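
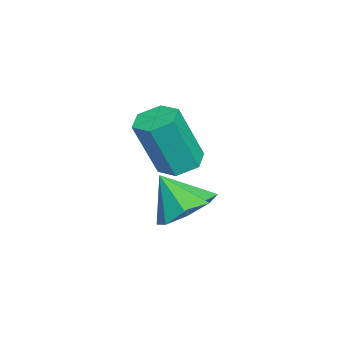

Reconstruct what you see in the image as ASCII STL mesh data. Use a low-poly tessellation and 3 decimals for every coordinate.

solid 
facet normal -0.198 0.319 -0.927
outer loop
vertex -2.192 2.514 2.825
vertex -2.548 2.051 2.742
vertex -2.764 2.554 2.961
endloop
endfacet
facet normal 0.136 0.945 0.296
outer loop
vertex -2.192 2.514 2.825
vertex -2.764 2.554 2.961
vertex -1.855 1.972 4.401
endloop
endfacet
facet normal 0.138 0.945 0.295
outer loop
vertex -1.855 1.972 4.401
vertex -2.764 2.554 2.961
vertex -2.428 2.013 4.537
endloop
endfacet
facet normal 0.197 -0.318 0.927
outer loop
vertex -1.855 1.972 4.401
vertex -2.428 2.013 4.537
vertex -2.212 1.509 4.318
endloop
endfacet
facet normal -0.197 0.319 -0.927
outer loop
vertex -2.764 2.554 2.961
vertex -2.548 2.051 2.742
vertex -3.121 2.092 2.878
endloop
endfacet
facet normal -0.771 0.533 0.348
outer loop
vertex -2.764 2.554 2.961
vertex -3.121 2.092 2.878
vertex -2.428 2.013 4.537
endloop
endfacet
facet normal -0.772 0.531 0.348
outer loop
vertex -2.428 2.013 4.537
vertex -3.121 2.092 2.878
vertex -2.784 1.55 4.454
endloop
endfacet
facet normal 0.198 -0.318 0.927
outer loop
vertex -2.428 2.013 4.537
vertex -2.784 1.55 4.454
vertex -2.212 1.509 4.318
endloop
endfacet
facet normal -0.197 0.318 -0.927
outer loop
vertex -3.121 2.092 2.878
vertex -2.548 2.051 2.742
vertex -2.905 1.588 2.659
endloop
endfacet
facet normal -0.909 -0.413 0.053
outer loop
vertex -3.121 2.092 2.878
vertex -2.905 1.588 2.659
vertex -2.784 1.55 4.454
endloop
endfacet
facet normal -0.909 -0.413 0.053
outer loop
vertex -2.784 1.55 4.454
vertex -2.905 1.588 2.659
vertex -2.568 1.046 4.235
endloop
endfacet
facet normal 0.198 -0.318 0.927
outer loop
vertex -2.784 1.55 4.454
vertex -2.568 1.046 4.235
vertex -2.212 1.509 4.318
endloop
endfacet
facet normal -0.197 0.318 -0.927
outer loop
vertex -2.905 1.588 2.659
vertex -2.548 2.051 2.742
vertex -2.332 1.547 2.523
endloop
endfacet
facet normal -0.138 -0.945 -0.296
outer loop
vertex -2.905 1.588 2.659
vertex -2.332 1.547 2.523
vertex -2.568 1.046 4.235
endloop
endfacet
facet normal -0.136 -0.946 -0.296
outer loop
vertex -2.568 1.046 4.235
vertex -2.332 1.547 2.523
vertex -1.996 1.006 4.099
endloop
endfacet
facet normal 0.198 -0.319 0.927
outer loop
vertex -2.568 1.046 4.235
vertex -1.996 1.006 4.099
vertex -2.212 1.509 4.318
endloop
endfacet
facet normal -0.198 0.318 -0.927
outer loop
vertex -2.332 1.547 2.523
vertex -2.548 2.051 2.742
vertex -1.976 2.01 2.606
endloop
endfacet
facet normal 0.772 -0.532 -0.347
outer loop
vertex -2.332 1.547 2.523
vertex -1.976 2.01 2.606
vertex -1.996 1.006 4.099
endloop
endfacet
facet normal 0.771 -0.533 -0.348
outer loop
vertex -1.996 1.006 4.099
vertex -1.976 2.01 2.606
vertex -1.639 1.468 4.182
endloop
endfacet
facet normal 0.197 -0.319 0.927
outer loop
vertex -1.996 1.006 4.099
vertex -1.639 1.468 4.182
vertex -2.212 1.509 4.318
endloop
endfacet
facet normal -0.198 0.318 -0.927
outer loop
vertex -1.976 2.01 2.606
vertex -2.548 2.051 2.742
vertex -2.192 2.514 2.825
endloop
endfacet
facet normal 0.909 0.413 -0.053
outer loop
vertex -1.976 2.01 2.606
vertex -2.192 2.514 2.825
vertex -1.639 1.468 4.182
endloop
endfacet
facet normal 0.909 0.413 -0.053
outer loop
vertex -1.639 1.468 4.182
vertex -2.192 2.514 2.825
vertex -1.855 1.972 4.401
endloop
endfacet
facet normal 0.197 -0.318 0.927
outer loop
vertex -1.639 1.468 4.182
vertex -1.855 1.972 4.401
vertex -2.212 1.509 4.318
endloop
endfacet
facet normal 0.176 0.566 -0.806
outer loop
vertex -1.876 1.791 1.039
vertex -2.604 2.192 1.162
vertex -1.812 2.308 1.416
endloop
endfacet
facet normal 0.730 -0.459 0.506
outer loop
vertex -1.876 1.791 1.039
vertex -1.812 2.308 1.416
vertex -2.816 1.508 2.138
endloop
endfacet
facet normal 0.176 0.565 -0.806
outer loop
vertex -1.812 2.308 1.416
vertex -2.604 2.192 1.162
vertex -2.211 2.757 1.644
endloop
endfacet
facet normal 0.548 0.064 0.834
outer loop
vertex -1.812 2.308 1.416
vertex -2.211 2.757 1.644
vertex -2.816 1.508 2.138
endloop
endfacet
facet normal 0.175 0.566 -0.806
outer loop
vertex -2.211 2.757 1.644
vertex -2.604 2.192 1.162
vertex -2.841 2.875 1.59
endloop
endfacet
facet normal -0.010 0.372 0.928
outer loop
vertex -2.211 2.757 1.644
vertex -2.841 2.875 1.59
vertex -2.816 1.508 2.138
endloop
endfacet
facet normal 0.176 0.566 -0.806
outer loop
vertex -2.841 2.875 1.59
vertex -2.604 2.192 1.162
vertex -3.332 2.593 1.285
endloop
endfacet
facet normal -0.618 0.283 0.734
outer loop
vertex -2.841 2.875 1.59
vertex -3.332 2.593 1.285
vertex -2.816 1.508 2.138
endloop
endfacet
facet normal 0.175 0.565 -0.806
outer loop
vertex -3.332 2.593 1.285
vertex -2.604 2.192 1.162
vertex -3.396 2.076 0.909
endloop
endfacet
facet normal -0.919 -0.151 0.364
outer loop
vertex -3.332 2.593 1.285
vertex -3.396 2.076 0.909
vertex -2.816 1.508 2.138
endloop
endfacet
facet normal 0.175 0.565 -0.806
outer loop
vertex -3.396 2.076 0.909
vertex -2.604 2.192 1.162
vertex -2.997 1.627 0.681
endloop
endfacet
facet normal -0.738 -0.674 0.037
outer loop
vertex -3.396 2.076 0.909
vertex -2.997 1.627 0.681
vertex -2.816 1.508 2.138
endloop
endfacet
facet normal 0.175 0.565 -0.806
outer loop
vertex -2.997 1.627 0.681
vertex -2.604 2.192 1.162
vertex -2.367 1.509 0.735
endloop
endfacet
facet normal -0.179 -0.982 -0.058
outer loop
vertex -2.997 1.627 0.681
vertex -2.367 1.509 0.735
vertex -2.816 1.508 2.138
endloop
endfacet
facet normal 0.175 0.565 -0.806
outer loop
vertex -2.367 1.509 0.735
vertex -2.604 2.192 1.162
vertex -1.876 1.791 1.039
endloop
endfacet
facet normal 0.428 -0.893 0.136
outer loop
vertex -2.367 1.509 0.735
vertex -1.876 1.791 1.039
vertex -2.816 1.508 2.138
endloop
endfacet

endsolid


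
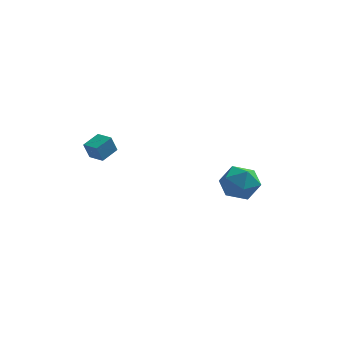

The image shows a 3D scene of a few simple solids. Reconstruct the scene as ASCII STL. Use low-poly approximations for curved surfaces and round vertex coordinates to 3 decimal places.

solid 
facet normal -0.775 0.621 -0.118
outer loop
vertex -3.296 -2.832 2.915
vertex -2.749 -2.096 3.201
vertex -3.054 -2.688 2.082
endloop
endfacet
facet normal -0.570 -0.766 -0.298
outer loop
vertex -2.411 -3.204 2.179
vertex -3.296 -2.832 2.915
vertex -3.054 -2.688 2.082
endloop
endfacet
facet normal -0.775 0.621 -0.118
outer loop
vertex -3.054 -2.688 2.082
vertex -2.749 -2.096 3.201
vertex -2.507 -1.952 2.367
endloop
endfacet
facet normal 0.274 0.163 -0.948
outer loop
vertex -2.507 -1.952 2.367
vertex -2.411 -3.204 2.179
vertex -3.054 -2.688 2.082
endloop
endfacet
facet normal -0.275 -0.164 0.947
outer loop
vertex -3.296 -2.832 2.915
vertex -2.106 -2.612 3.298
vertex -2.749 -2.096 3.201
endloop
endfacet
facet normal -0.570 -0.766 -0.298
outer loop
vertex -2.653 -3.348 3.013
vertex -3.296 -2.832 2.915
vertex -2.411 -3.204 2.179
endloop
endfacet
facet normal -0.275 -0.163 0.948
outer loop
vertex -2.653 -3.348 3.013
vertex -2.106 -2.612 3.298
vertex -3.296 -2.832 2.915
endloop
endfacet
facet normal 0.570 0.766 0.298
outer loop
vertex -2.749 -2.096 3.201
vertex -2.106 -2.612 3.298
vertex -2.507 -1.952 2.367
endloop
endfacet
facet normal 0.275 0.163 -0.947
outer loop
vertex -1.864 -2.468 2.465
vertex -2.411 -3.204 2.179
vertex -2.507 -1.952 2.367
endloop
endfacet
facet normal 0.569 0.766 0.298
outer loop
vertex -2.507 -1.952 2.367
vertex -2.106 -2.612 3.298
vertex -1.864 -2.468 2.465
endloop
endfacet
facet normal 0.775 -0.621 0.117
outer loop
vertex -1.864 -2.468 2.465
vertex -2.653 -3.348 3.013
vertex -2.411 -3.204 2.179
endloop
endfacet
facet normal 0.775 -0.621 0.118
outer loop
vertex -2.106 -2.612 3.298
vertex -2.653 -3.348 3.013
vertex -1.864 -2.468 2.465
endloop
endfacet
facet normal -0.922 -0.386 0.035
outer loop
vertex 2.254 2.593 -2.336
vertex 2.631 1.657 -2.729
vertex 2.602 1.822 -1.659
endloop
endfacet
facet normal -0.831 0.104 0.546
outer loop
vertex 2.254 2.593 -2.336
vertex 2.602 1.822 -1.659
vertex 2.853 2.859 -1.474
endloop
endfacet
facet normal -0.654 0.720 0.233
outer loop
vertex 2.254 2.593 -2.336
vertex 2.853 2.859 -1.474
vertex 3.037 3.335 -2.429
endloop
endfacet
facet normal -0.635 0.611 -0.472
outer loop
vertex 2.254 2.593 -2.336
vertex 3.037 3.335 -2.429
vertex 2.899 2.592 -3.205
endloop
endfacet
facet normal -0.801 -0.073 -0.594
outer loop
vertex 2.254 2.593 -2.336
vertex 2.899 2.592 -3.205
vertex 2.631 1.657 -2.729
endloop
endfacet
facet normal -0.282 -0.102 0.954
outer loop
vertex 2.853 2.859 -1.474
vertex 2.602 1.822 -1.659
vertex 3.601 2.088 -1.335
endloop
endfacet
facet normal -0.429 -0.894 0.126
outer loop
vertex 2.602 1.822 -1.659
vertex 2.631 1.657 -2.729
vertex 3.463 1.345 -2.111
endloop
endfacet
facet normal -0.233 -0.387 -0.892
outer loop
vertex 2.631 1.657 -2.729
vertex 2.899 2.592 -3.205
vertex 3.647 1.821 -3.066
endloop
endfacet
facet normal 0.034 0.719 -0.694
outer loop
vertex 2.899 2.592 -3.205
vertex 3.037 3.335 -2.429
vertex 3.898 2.858 -2.881
endloop
endfacet
facet normal 0.004 0.895 0.447
outer loop
vertex 3.037 3.335 -2.429
vertex 2.853 2.859 -1.474
vertex 3.869 3.023 -1.811
endloop
endfacet
facet normal 0.635 -0.611 0.472
outer loop
vertex 4.246 2.087 -2.204
vertex 3.601 2.088 -1.335
vertex 3.463 1.345 -2.111
endloop
endfacet
facet normal 0.654 -0.720 -0.233
outer loop
vertex 4.246 2.087 -2.204
vertex 3.463 1.345 -2.111
vertex 3.647 1.821 -3.066
endloop
endfacet
facet normal 0.831 -0.104 -0.546
outer loop
vertex 4.246 2.087 -2.204
vertex 3.647 1.821 -3.066
vertex 3.898 2.858 -2.881
endloop
endfacet
facet normal 0.922 0.386 -0.035
outer loop
vertex 4.246 2.087 -2.204
vertex 3.898 2.858 -2.881
vertex 3.869 3.023 -1.811
endloop
endfacet
facet normal 0.801 0.073 0.594
outer loop
vertex 4.246 2.087 -2.204
vertex 3.869 3.023 -1.811
vertex 3.601 2.088 -1.335
endloop
endfacet
facet normal -0.034 -0.719 0.694
outer loop
vertex 3.463 1.345 -2.111
vertex 3.601 2.088 -1.335
vertex 2.602 1.822 -1.659
endloop
endfacet
facet normal -0.004 -0.895 -0.447
outer loop
vertex 3.647 1.821 -3.066
vertex 3.463 1.345 -2.111
vertex 2.631 1.657 -2.729
endloop
endfacet
facet normal 0.282 0.102 -0.954
outer loop
vertex 3.898 2.858 -2.881
vertex 3.647 1.821 -3.066
vertex 2.899 2.592 -3.205
endloop
endfacet
facet normal 0.429 0.894 -0.126
outer loop
vertex 3.869 3.023 -1.811
vertex 3.898 2.858 -2.881
vertex 3.037 3.335 -2.429
endloop
endfacet
facet normal 0.233 0.387 0.892
outer loop
vertex 3.601 2.088 -1.335
vertex 3.869 3.023 -1.811
vertex 2.853 2.859 -1.474
endloop
endfacet

endsolid


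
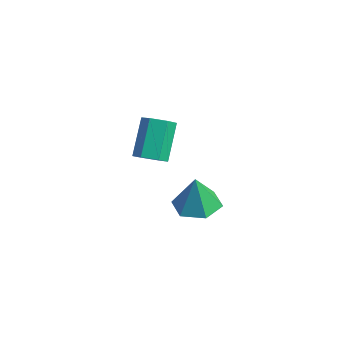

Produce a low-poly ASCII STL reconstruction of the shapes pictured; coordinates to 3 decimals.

solid 
facet normal 0.342 -0.604 -0.720
outer loop
vertex -1.571 -0.622 0.835
vertex -2.203 -1.102 0.938
vertex -2.24 -0.499 0.414
endloop
endfacet
facet normal 0.429 0.782 -0.453
outer loop
vertex -1.571 -0.622 0.835
vertex -2.24 -0.499 0.414
vertex -2.285 0.641 2.339
endloop
endfacet
facet normal 0.430 0.781 -0.453
outer loop
vertex -2.285 0.641 2.339
vertex -2.24 -0.499 0.414
vertex -2.954 0.765 1.918
endloop
endfacet
facet normal -0.341 0.605 0.720
outer loop
vertex -2.285 0.641 2.339
vertex -2.954 0.765 1.918
vertex -2.917 0.162 2.442
endloop
endfacet
facet normal 0.341 -0.605 -0.720
outer loop
vertex -2.24 -0.499 0.414
vertex -2.203 -1.102 0.938
vertex -2.872 -0.978 0.517
endloop
endfacet
facet normal -0.509 0.525 -0.682
outer loop
vertex -2.24 -0.499 0.414
vertex -2.872 -0.978 0.517
vertex -2.954 0.765 1.918
endloop
endfacet
facet normal -0.508 0.525 -0.683
outer loop
vertex -2.954 0.765 1.918
vertex -2.872 -0.978 0.517
vertex -3.586 0.286 2.02
endloop
endfacet
facet normal -0.342 0.604 0.720
outer loop
vertex -2.954 0.765 1.918
vertex -3.586 0.286 2.02
vertex -2.917 0.162 2.442
endloop
endfacet
facet normal 0.341 -0.605 -0.720
outer loop
vertex -2.872 -0.978 0.517
vertex -2.203 -1.102 0.938
vertex -2.835 -1.581 1.041
endloop
endfacet
facet normal -0.939 -0.257 -0.230
outer loop
vertex -2.872 -0.978 0.517
vertex -2.835 -1.581 1.041
vertex -3.586 0.286 2.02
endloop
endfacet
facet normal -0.939 -0.257 -0.230
outer loop
vertex -3.586 0.286 2.02
vertex -2.835 -1.581 1.041
vertex -3.549 -0.318 2.545
endloop
endfacet
facet normal -0.342 0.604 0.720
outer loop
vertex -3.586 0.286 2.02
vertex -3.549 -0.318 2.545
vertex -2.917 0.162 2.442
endloop
endfacet
facet normal 0.341 -0.605 -0.720
outer loop
vertex -2.835 -1.581 1.041
vertex -2.203 -1.102 0.938
vertex -2.166 -1.705 1.462
endloop
endfacet
facet normal -0.430 -0.782 0.452
outer loop
vertex -2.835 -1.581 1.041
vertex -2.166 -1.705 1.462
vertex -3.549 -0.318 2.545
endloop
endfacet
facet normal -0.429 -0.781 0.453
outer loop
vertex -3.549 -0.318 2.545
vertex -2.166 -1.705 1.462
vertex -2.88 -0.441 2.966
endloop
endfacet
facet normal -0.342 0.604 0.720
outer loop
vertex -3.549 -0.318 2.545
vertex -2.88 -0.441 2.966
vertex -2.917 0.162 2.442
endloop
endfacet
facet normal 0.342 -0.604 -0.720
outer loop
vertex -2.166 -1.705 1.462
vertex -2.203 -1.102 0.938
vertex -1.534 -1.226 1.36
endloop
endfacet
facet normal 0.508 -0.525 0.683
outer loop
vertex -2.166 -1.705 1.462
vertex -1.534 -1.226 1.36
vertex -2.88 -0.441 2.966
endloop
endfacet
facet normal 0.509 -0.524 0.683
outer loop
vertex -2.88 -0.441 2.966
vertex -1.534 -1.226 1.36
vertex -2.248 0.038 2.863
endloop
endfacet
facet normal -0.341 0.605 0.720
outer loop
vertex -2.88 -0.441 2.966
vertex -2.248 0.038 2.863
vertex -2.917 0.162 2.442
endloop
endfacet
facet normal 0.342 -0.604 -0.720
outer loop
vertex -1.534 -1.226 1.36
vertex -2.203 -1.102 0.938
vertex -1.571 -0.622 0.835
endloop
endfacet
facet normal 0.939 0.257 0.230
outer loop
vertex -1.534 -1.226 1.36
vertex -1.571 -0.622 0.835
vertex -2.248 0.038 2.863
endloop
endfacet
facet normal 0.939 0.257 0.230
outer loop
vertex -2.248 0.038 2.863
vertex -1.571 -0.622 0.835
vertex -2.285 0.641 2.339
endloop
endfacet
facet normal -0.341 0.605 0.720
outer loop
vertex -2.248 0.038 2.863
vertex -2.285 0.641 2.339
vertex -2.917 0.162 2.442
endloop
endfacet
facet normal 0.031 0.043 -0.999
outer loop
vertex 3.616 -3.561 2.236
vertex 2.636 -3.084 2.226
vertex 3.538 -2.475 2.28
endloop
endfacet
facet normal 0.853 0.040 0.521
outer loop
vertex 3.616 -3.561 2.236
vertex 3.538 -2.475 2.28
vertex 2.584 -3.156 3.894
endloop
endfacet
facet normal 0.031 0.043 -0.999
outer loop
vertex 3.538 -2.475 2.28
vertex 2.636 -3.084 2.226
vertex 2.558 -1.998 2.27
endloop
endfacet
facet normal 0.365 0.761 0.537
outer loop
vertex 3.538 -2.475 2.28
vertex 2.558 -1.998 2.27
vertex 2.584 -3.156 3.894
endloop
endfacet
facet normal 0.031 0.043 -0.999
outer loop
vertex 2.558 -1.998 2.27
vertex 2.636 -3.084 2.226
vertex 1.656 -2.607 2.216
endloop
endfacet
facet normal -0.503 0.700 0.507
outer loop
vertex 2.558 -1.998 2.27
vertex 1.656 -2.607 2.216
vertex 2.584 -3.156 3.894
endloop
endfacet
facet normal 0.031 0.043 -0.999
outer loop
vertex 1.656 -2.607 2.216
vertex 2.636 -3.084 2.226
vertex 1.734 -3.694 2.172
endloop
endfacet
facet normal -0.883 -0.082 0.462
outer loop
vertex 1.656 -2.607 2.216
vertex 1.734 -3.694 2.172
vertex 2.584 -3.156 3.894
endloop
endfacet
facet normal 0.031 0.043 -0.999
outer loop
vertex 1.734 -3.694 2.172
vertex 2.636 -3.084 2.226
vertex 2.714 -4.171 2.182
endloop
endfacet
facet normal -0.395 -0.803 0.446
outer loop
vertex 1.734 -3.694 2.172
vertex 2.714 -4.171 2.182
vertex 2.584 -3.156 3.894
endloop
endfacet
facet normal 0.031 0.043 -0.999
outer loop
vertex 2.714 -4.171 2.182
vertex 2.636 -3.084 2.226
vertex 3.616 -3.561 2.236
endloop
endfacet
facet normal 0.473 -0.742 0.476
outer loop
vertex 2.714 -4.171 2.182
vertex 3.616 -3.561 2.236
vertex 2.584 -3.156 3.894
endloop
endfacet

endsolid


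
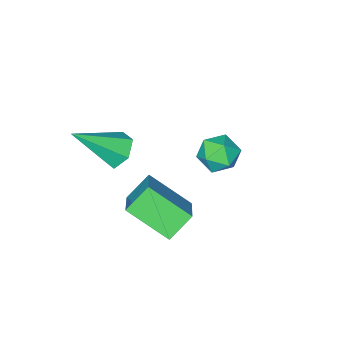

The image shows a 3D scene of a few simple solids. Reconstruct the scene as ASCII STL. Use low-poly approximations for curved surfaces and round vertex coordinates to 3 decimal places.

solid 
facet normal -0.421 0.731 -0.537
outer loop
vertex 1.825 -0.146 1.657
vertex 2.722 1.052 2.583
vertex 2.748 -0.21 0.846
endloop
endfacet
facet normal -0.509 -0.681 -0.526
outer loop
vertex 3.558 -1.612 1.877
vertex 1.825 -0.146 1.657
vertex 2.748 -0.21 0.846
endloop
endfacet
facet normal -0.422 0.730 -0.537
outer loop
vertex 2.748 -0.21 0.846
vertex 2.722 1.052 2.583
vertex 3.645 0.989 1.771
endloop
endfacet
facet normal 0.750 -0.052 -0.660
outer loop
vertex 3.645 0.989 1.771
vertex 3.558 -1.612 1.877
vertex 2.748 -0.21 0.846
endloop
endfacet
facet normal -0.750 0.052 0.660
outer loop
vertex 1.825 -0.146 1.657
vertex 3.532 -0.35 3.614
vertex 2.722 1.052 2.583
endloop
endfacet
facet normal -0.509 -0.681 -0.526
outer loop
vertex 2.635 -1.549 2.689
vertex 1.825 -0.146 1.657
vertex 3.558 -1.612 1.877
endloop
endfacet
facet normal -0.750 0.052 0.660
outer loop
vertex 2.635 -1.549 2.689
vertex 3.532 -0.35 3.614
vertex 1.825 -0.146 1.657
endloop
endfacet
facet normal 0.509 0.681 0.526
outer loop
vertex 2.722 1.052 2.583
vertex 3.532 -0.35 3.614
vertex 3.645 0.989 1.771
endloop
endfacet
facet normal 0.750 -0.052 -0.659
outer loop
vertex 4.455 -0.414 2.803
vertex 3.558 -1.612 1.877
vertex 3.645 0.989 1.771
endloop
endfacet
facet normal 0.509 0.681 0.526
outer loop
vertex 3.645 0.989 1.771
vertex 3.532 -0.35 3.614
vertex 4.455 -0.414 2.803
endloop
endfacet
facet normal 0.422 -0.731 0.537
outer loop
vertex 4.455 -0.414 2.803
vertex 2.635 -1.549 2.689
vertex 3.558 -1.612 1.877
endloop
endfacet
facet normal 0.422 -0.730 0.538
outer loop
vertex 3.532 -0.35 3.614
vertex 2.635 -1.549 2.689
vertex 4.455 -0.414 2.803
endloop
endfacet
facet normal -0.587 0.254 0.768
outer loop
vertex -1.33 -1.33 1.804
vertex -1.244 -2.143 2.139
vertex -0.672 -1.508 2.366
endloop
endfacet
facet normal -0.227 0.820 0.525
outer loop
vertex -1.33 -1.33 1.804
vertex -0.672 -1.508 2.366
vertex -0.521 -1.01 1.653
endloop
endfacet
facet normal -0.389 0.907 -0.163
outer loop
vertex -1.33 -1.33 1.804
vertex -0.521 -1.01 1.653
vertex -0.999 -1.335 0.985
endloop
endfacet
facet normal -0.852 0.393 -0.347
outer loop
vertex -1.33 -1.33 1.804
vertex -0.999 -1.335 0.985
vertex -1.445 -2.036 1.286
endloop
endfacet
facet normal -0.974 -0.009 0.228
outer loop
vertex -1.33 -1.33 1.804
vertex -1.445 -2.036 1.286
vertex -1.244 -2.143 2.139
endloop
endfacet
facet normal 0.471 0.673 0.570
outer loop
vertex -0.521 -1.01 1.653
vertex -0.672 -1.508 2.366
vertex 0.065 -1.624 1.894
endloop
endfacet
facet normal -0.114 -0.242 0.964
outer loop
vertex -0.672 -1.508 2.366
vertex -1.244 -2.143 2.139
vertex -0.381 -2.325 2.195
endloop
endfacet
facet normal -0.738 -0.669 0.090
outer loop
vertex -1.244 -2.143 2.139
vertex -1.445 -2.036 1.286
vertex -0.859 -2.65 1.527
endloop
endfacet
facet normal -0.541 -0.017 -0.841
outer loop
vertex -1.445 -2.036 1.286
vertex -0.999 -1.335 0.985
vertex -0.708 -2.152 0.814
endloop
endfacet
facet normal 0.207 0.813 -0.544
outer loop
vertex -0.999 -1.335 0.985
vertex -0.521 -1.01 1.653
vertex -0.136 -1.517 1.041
endloop
endfacet
facet normal 0.852 -0.393 0.347
outer loop
vertex -0.05 -2.33 1.376
vertex 0.065 -1.624 1.894
vertex -0.381 -2.325 2.195
endloop
endfacet
facet normal 0.389 -0.907 0.163
outer loop
vertex -0.05 -2.33 1.376
vertex -0.381 -2.325 2.195
vertex -0.859 -2.65 1.527
endloop
endfacet
facet normal 0.227 -0.820 -0.525
outer loop
vertex -0.05 -2.33 1.376
vertex -0.859 -2.65 1.527
vertex -0.708 -2.152 0.814
endloop
endfacet
facet normal 0.587 -0.254 -0.768
outer loop
vertex -0.05 -2.33 1.376
vertex -0.708 -2.152 0.814
vertex -0.136 -1.517 1.041
endloop
endfacet
facet normal 0.974 0.009 -0.228
outer loop
vertex -0.05 -2.33 1.376
vertex -0.136 -1.517 1.041
vertex 0.065 -1.624 1.894
endloop
endfacet
facet normal 0.541 0.017 0.841
outer loop
vertex -0.381 -2.325 2.195
vertex 0.065 -1.624 1.894
vertex -0.672 -1.508 2.366
endloop
endfacet
facet normal -0.207 -0.813 0.544
outer loop
vertex -0.859 -2.65 1.527
vertex -0.381 -2.325 2.195
vertex -1.244 -2.143 2.139
endloop
endfacet
facet normal -0.471 -0.673 -0.570
outer loop
vertex -0.708 -2.152 0.814
vertex -0.859 -2.65 1.527
vertex -1.445 -2.036 1.286
endloop
endfacet
facet normal 0.114 0.242 -0.964
outer loop
vertex -0.136 -1.517 1.041
vertex -0.708 -2.152 0.814
vertex -0.999 -1.335 0.985
endloop
endfacet
facet normal 0.738 0.669 -0.090
outer loop
vertex 0.065 -1.624 1.894
vertex -0.136 -1.517 1.041
vertex -0.521 -1.01 1.653
endloop
endfacet
facet normal -0.706 0.301 -0.641
outer loop
vertex 3.255 -2.784 2.392
vertex 2.721 -3.253 2.76
vertex 2.823 -2.497 3.002
endloop
endfacet
facet normal 0.651 0.751 0.108
outer loop
vertex 3.255 -2.784 2.392
vertex 2.823 -2.497 3.002
vertex 4.259 -3.907 4.16
endloop
endfacet
facet normal -0.706 0.301 -0.642
outer loop
vertex 2.823 -2.497 3.002
vertex 2.721 -3.253 2.76
vertex 2.289 -2.965 3.37
endloop
endfacet
facet normal -0.013 0.627 0.779
outer loop
vertex 2.823 -2.497 3.002
vertex 2.289 -2.965 3.37
vertex 4.259 -3.907 4.16
endloop
endfacet
facet normal -0.706 0.301 -0.642
outer loop
vertex 2.289 -2.965 3.37
vertex 2.721 -3.253 2.76
vertex 2.187 -3.721 3.128
endloop
endfacet
facet normal -0.451 -0.216 0.866
outer loop
vertex 2.289 -2.965 3.37
vertex 2.187 -3.721 3.128
vertex 4.259 -3.907 4.16
endloop
endfacet
facet normal -0.706 0.301 -0.642
outer loop
vertex 2.187 -3.721 3.128
vertex 2.721 -3.253 2.76
vertex 2.618 -4.009 2.519
endloop
endfacet
facet normal -0.224 -0.933 0.282
outer loop
vertex 2.187 -3.721 3.128
vertex 2.618 -4.009 2.519
vertex 4.259 -3.907 4.16
endloop
endfacet
facet normal -0.706 0.301 -0.641
outer loop
vertex 2.618 -4.009 2.519
vertex 2.721 -3.253 2.76
vertex 3.152 -3.54 2.151
endloop
endfacet
facet normal 0.441 -0.808 -0.391
outer loop
vertex 2.618 -4.009 2.519
vertex 3.152 -3.54 2.151
vertex 4.259 -3.907 4.16
endloop
endfacet
facet normal -0.706 0.301 -0.641
outer loop
vertex 3.152 -3.54 2.151
vertex 2.721 -3.253 2.76
vertex 3.255 -2.784 2.392
endloop
endfacet
facet normal 0.878 0.033 -0.478
outer loop
vertex 3.152 -3.54 2.151
vertex 3.255 -2.784 2.392
vertex 4.259 -3.907 4.16
endloop
endfacet

endsolid


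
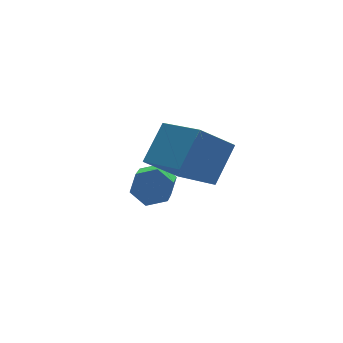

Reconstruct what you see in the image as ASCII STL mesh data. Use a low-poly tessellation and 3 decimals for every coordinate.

solid 
facet normal -0.740 0.172 0.650
outer loop
vertex -0.506 0.572 1.529
vertex -0.875 2.518 0.594
vertex -1.607 -0.147 0.467
endloop
endfacet
facet normal 0.168 -0.888 0.427
outer loop
vertex -0.445 -0.418 -0.554
vertex -0.506 0.572 1.529
vertex -1.607 -0.147 0.467
endloop
endfacet
facet normal -0.740 0.172 0.650
outer loop
vertex -1.607 -0.147 0.467
vertex -0.875 2.518 0.594
vertex -1.975 1.799 -0.468
endloop
endfacet
facet normal -0.651 -0.425 -0.628
outer loop
vertex -1.975 1.799 -0.468
vertex -0.445 -0.418 -0.554
vertex -1.607 -0.147 0.467
endloop
endfacet
facet normal 0.651 0.425 0.628
outer loop
vertex -0.506 0.572 1.529
vertex 0.287 2.247 -0.427
vertex -0.875 2.518 0.594
endloop
endfacet
facet normal 0.168 -0.888 0.427
outer loop
vertex 0.655 0.301 0.508
vertex -0.506 0.572 1.529
vertex -0.445 -0.418 -0.554
endloop
endfacet
facet normal 0.652 0.425 0.628
outer loop
vertex 0.655 0.301 0.508
vertex 0.287 2.247 -0.427
vertex -0.506 0.572 1.529
endloop
endfacet
facet normal -0.168 0.888 -0.427
outer loop
vertex -0.875 2.518 0.594
vertex 0.287 2.247 -0.427
vertex -1.975 1.799 -0.468
endloop
endfacet
facet normal -0.652 -0.425 -0.628
outer loop
vertex -0.814 1.528 -1.489
vertex -0.445 -0.418 -0.554
vertex -1.975 1.799 -0.468
endloop
endfacet
facet normal -0.168 0.888 -0.427
outer loop
vertex -1.975 1.799 -0.468
vertex 0.287 2.247 -0.427
vertex -0.814 1.528 -1.489
endloop
endfacet
facet normal 0.740 -0.172 -0.650
outer loop
vertex -0.814 1.528 -1.489
vertex 0.655 0.301 0.508
vertex -0.445 -0.418 -0.554
endloop
endfacet
facet normal 0.740 -0.173 -0.650
outer loop
vertex 0.287 2.247 -0.427
vertex 0.655 0.301 0.508
vertex -0.814 1.528 -1.489
endloop
endfacet
facet normal 0.430 0.714 -0.553
outer loop
vertex -0.311 3.041 -3.897
vertex -0.646 3.58 -3.462
vertex 0.049 3.309 -3.272
endloop
endfacet
facet normal 0.772 -0.609 -0.184
outer loop
vertex -0.311 3.041 -3.897
vertex 0.049 3.309 -3.272
vertex -1.06 1.8 -2.934
endloop
endfacet
facet normal 0.772 -0.609 -0.185
outer loop
vertex -1.06 1.8 -2.934
vertex 0.049 3.309 -3.272
vertex -0.699 2.068 -2.308
endloop
endfacet
facet normal -0.430 -0.713 0.553
outer loop
vertex -1.06 1.8 -2.934
vertex -0.699 2.068 -2.308
vertex -1.394 2.34 -2.498
endloop
endfacet
facet normal 0.430 0.714 -0.553
outer loop
vertex 0.049 3.309 -3.272
vertex -0.646 3.58 -3.462
vertex -0.285 3.848 -2.836
endloop
endfacet
facet normal 0.792 -0.003 0.611
outer loop
vertex 0.049 3.309 -3.272
vertex -0.285 3.848 -2.836
vertex -0.699 2.068 -2.308
endloop
endfacet
facet normal 0.791 -0.002 0.612
outer loop
vertex -0.699 2.068 -2.308
vertex -0.285 3.848 -2.836
vertex -1.034 2.608 -1.873
endloop
endfacet
facet normal -0.430 -0.713 0.554
outer loop
vertex -0.699 2.068 -2.308
vertex -1.034 2.608 -1.873
vertex -1.394 2.34 -2.498
endloop
endfacet
facet normal 0.430 0.713 -0.553
outer loop
vertex -0.285 3.848 -2.836
vertex -0.646 3.58 -3.462
vertex -0.98 4.12 -3.026
endloop
endfacet
facet normal 0.020 0.606 0.795
outer loop
vertex -0.285 3.848 -2.836
vertex -0.98 4.12 -3.026
vertex -1.034 2.608 -1.873
endloop
endfacet
facet normal 0.019 0.606 0.795
outer loop
vertex -1.034 2.608 -1.873
vertex -0.98 4.12 -3.026
vertex -1.729 2.879 -2.063
endloop
endfacet
facet normal -0.430 -0.714 0.553
outer loop
vertex -1.034 2.608 -1.873
vertex -1.729 2.879 -2.063
vertex -1.394 2.34 -2.498
endloop
endfacet
facet normal 0.430 0.713 -0.553
outer loop
vertex -0.98 4.12 -3.026
vertex -0.646 3.58 -3.462
vertex -1.341 3.852 -3.652
endloop
endfacet
facet normal -0.772 0.609 0.184
outer loop
vertex -0.98 4.12 -3.026
vertex -1.341 3.852 -3.652
vertex -1.729 2.879 -2.063
endloop
endfacet
facet normal -0.772 0.608 0.184
outer loop
vertex -1.729 2.879 -2.063
vertex -1.341 3.852 -3.652
vertex -2.089 2.611 -2.688
endloop
endfacet
facet normal -0.430 -0.714 0.553
outer loop
vertex -1.729 2.879 -2.063
vertex -2.089 2.611 -2.688
vertex -1.394 2.34 -2.498
endloop
endfacet
facet normal 0.430 0.713 -0.554
outer loop
vertex -1.341 3.852 -3.652
vertex -0.646 3.58 -3.462
vertex -1.006 3.312 -4.087
endloop
endfacet
facet normal -0.791 0.002 -0.612
outer loop
vertex -1.341 3.852 -3.652
vertex -1.006 3.312 -4.087
vertex -2.089 2.611 -2.688
endloop
endfacet
facet normal -0.792 0.004 -0.611
outer loop
vertex -2.089 2.611 -2.688
vertex -1.006 3.312 -4.087
vertex -1.755 2.072 -3.124
endloop
endfacet
facet normal -0.430 -0.714 0.553
outer loop
vertex -2.089 2.611 -2.688
vertex -1.755 2.072 -3.124
vertex -1.394 2.34 -2.498
endloop
endfacet
facet normal 0.430 0.714 -0.553
outer loop
vertex -1.006 3.312 -4.087
vertex -0.646 3.58 -3.462
vertex -0.311 3.041 -3.897
endloop
endfacet
facet normal -0.019 -0.606 -0.795
outer loop
vertex -1.006 3.312 -4.087
vertex -0.311 3.041 -3.897
vertex -1.755 2.072 -3.124
endloop
endfacet
facet normal -0.020 -0.606 -0.796
outer loop
vertex -1.755 2.072 -3.124
vertex -0.311 3.041 -3.897
vertex -1.06 1.8 -2.934
endloop
endfacet
facet normal -0.430 -0.713 0.553
outer loop
vertex -1.755 2.072 -3.124
vertex -1.06 1.8 -2.934
vertex -1.394 2.34 -2.498
endloop
endfacet

endsolid


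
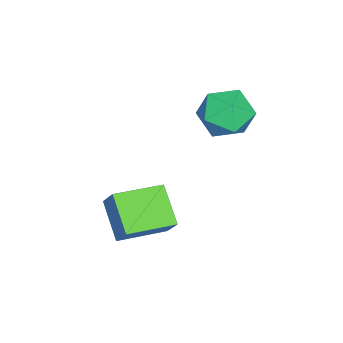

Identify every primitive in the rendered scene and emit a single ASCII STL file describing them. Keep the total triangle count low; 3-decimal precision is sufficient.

solid 
facet normal -0.693 0.715 -0.098
outer loop
vertex -1.642 -3.261 -1.678
vertex -0.519 -2.316 -2.72
vertex -2.08 -3.82 -2.657
endloop
endfacet
facet normal -0.624 -0.525 0.579
outer loop
vertex -0.681 -5.264 -2.46
vertex -1.642 -3.261 -1.678
vertex -2.08 -3.82 -2.657
endloop
endfacet
facet normal -0.693 0.715 -0.097
outer loop
vertex -2.08 -3.82 -2.657
vertex -0.519 -2.316 -2.72
vertex -0.958 -2.875 -3.7
endloop
endfacet
facet normal -0.363 -0.462 -0.809
outer loop
vertex -0.958 -2.875 -3.7
vertex -0.681 -5.264 -2.46
vertex -2.08 -3.82 -2.657
endloop
endfacet
facet normal 0.363 0.462 0.810
outer loop
vertex -1.642 -3.261 -1.678
vertex 0.88 -3.76 -2.523
vertex -0.519 -2.316 -2.72
endloop
endfacet
facet normal -0.624 -0.525 0.579
outer loop
vertex -0.242 -4.705 -1.48
vertex -1.642 -3.261 -1.678
vertex -0.681 -5.264 -2.46
endloop
endfacet
facet normal 0.363 0.462 0.809
outer loop
vertex -0.242 -4.705 -1.48
vertex 0.88 -3.76 -2.523
vertex -1.642 -3.261 -1.678
endloop
endfacet
facet normal 0.624 0.525 -0.579
outer loop
vertex -0.519 -2.316 -2.72
vertex 0.88 -3.76 -2.523
vertex -0.958 -2.875 -3.7
endloop
endfacet
facet normal -0.362 -0.462 -0.809
outer loop
vertex 0.442 -4.319 -3.502
vertex -0.681 -5.264 -2.46
vertex -0.958 -2.875 -3.7
endloop
endfacet
facet normal 0.624 0.525 -0.579
outer loop
vertex -0.958 -2.875 -3.7
vertex 0.88 -3.76 -2.523
vertex 0.442 -4.319 -3.502
endloop
endfacet
facet normal 0.692 -0.715 0.098
outer loop
vertex 0.442 -4.319 -3.502
vertex -0.242 -4.705 -1.48
vertex -0.681 -5.264 -2.46
endloop
endfacet
facet normal 0.693 -0.714 0.098
outer loop
vertex 0.88 -3.76 -2.523
vertex -0.242 -4.705 -1.48
vertex 0.442 -4.319 -3.502
endloop
endfacet
facet normal -0.416 0.840 -0.348
outer loop
vertex -3.533 -0.852 0.519
vertex -4.523 -1.078 1.155
vertex -3.633 -0.437 1.639
endloop
endfacet
facet normal 0.294 0.904 -0.309
outer loop
vertex -3.533 -0.852 0.519
vertex -3.633 -0.437 1.639
vertex -2.595 -0.903 1.263
endloop
endfacet
facet normal 0.585 0.391 -0.710
outer loop
vertex -3.533 -0.852 0.519
vertex -2.595 -0.903 1.263
vertex -2.843 -1.832 0.547
endloop
endfacet
facet normal 0.054 0.010 -0.998
outer loop
vertex -3.533 -0.852 0.519
vertex -2.843 -1.832 0.547
vertex -4.035 -1.94 0.481
endloop
endfacet
facet normal -0.563 0.287 -0.775
outer loop
vertex -3.533 -0.852 0.519
vertex -4.035 -1.94 0.481
vertex -4.523 -1.078 1.155
endloop
endfacet
facet normal 0.489 0.791 0.368
outer loop
vertex -2.595 -0.903 1.263
vertex -3.633 -0.437 1.639
vertex -3.005 -1.16 2.359
endloop
endfacet
facet normal -0.660 0.687 0.304
outer loop
vertex -3.633 -0.437 1.639
vertex -4.523 -1.078 1.155
vertex -4.197 -1.268 2.293
endloop
endfacet
facet normal -0.899 -0.208 -0.385
outer loop
vertex -4.523 -1.078 1.155
vertex -4.035 -1.94 0.481
vertex -4.445 -2.197 1.577
endloop
endfacet
facet normal 0.101 -0.657 -0.747
outer loop
vertex -4.035 -1.94 0.481
vertex -2.843 -1.832 0.547
vertex -3.407 -2.663 1.201
endloop
endfacet
facet normal 0.959 -0.039 -0.281
outer loop
vertex -2.843 -1.832 0.547
vertex -2.595 -0.903 1.263
vertex -2.517 -2.022 1.685
endloop
endfacet
facet normal -0.054 -0.010 0.998
outer loop
vertex -3.507 -2.248 2.321
vertex -3.005 -1.16 2.359
vertex -4.197 -1.268 2.293
endloop
endfacet
facet normal -0.585 -0.391 0.710
outer loop
vertex -3.507 -2.248 2.321
vertex -4.197 -1.268 2.293
vertex -4.445 -2.197 1.577
endloop
endfacet
facet normal -0.294 -0.904 0.309
outer loop
vertex -3.507 -2.248 2.321
vertex -4.445 -2.197 1.577
vertex -3.407 -2.663 1.201
endloop
endfacet
facet normal 0.416 -0.840 0.348
outer loop
vertex -3.507 -2.248 2.321
vertex -3.407 -2.663 1.201
vertex -2.517 -2.022 1.685
endloop
endfacet
facet normal 0.563 -0.287 0.775
outer loop
vertex -3.507 -2.248 2.321
vertex -2.517 -2.022 1.685
vertex -3.005 -1.16 2.359
endloop
endfacet
facet normal -0.101 0.657 0.747
outer loop
vertex -4.197 -1.268 2.293
vertex -3.005 -1.16 2.359
vertex -3.633 -0.437 1.639
endloop
endfacet
facet normal -0.959 0.039 0.281
outer loop
vertex -4.445 -2.197 1.577
vertex -4.197 -1.268 2.293
vertex -4.523 -1.078 1.155
endloop
endfacet
facet normal -0.489 -0.791 -0.368
outer loop
vertex -3.407 -2.663 1.201
vertex -4.445 -2.197 1.577
vertex -4.035 -1.94 0.481
endloop
endfacet
facet normal 0.660 -0.687 -0.304
outer loop
vertex -2.517 -2.022 1.685
vertex -3.407 -2.663 1.201
vertex -2.843 -1.832 0.547
endloop
endfacet
facet normal 0.899 0.208 0.385
outer loop
vertex -3.005 -1.16 2.359
vertex -2.517 -2.022 1.685
vertex -2.595 -0.903 1.263
endloop
endfacet

endsolid


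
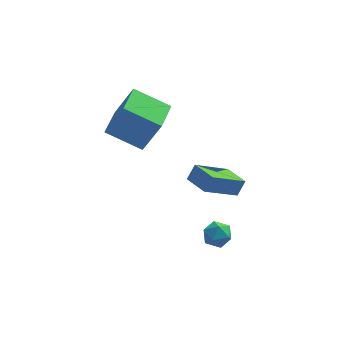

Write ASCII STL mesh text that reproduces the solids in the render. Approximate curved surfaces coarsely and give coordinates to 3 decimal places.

solid 
facet normal -0.851 0.301 0.430
outer loop
vertex -3.452 2.257 3.102
vertex -2.903 3.958 2.998
vertex -4.329 2.428 1.245
endloop
endfacet
facet normal -0.307 -0.950 0.058
outer loop
vertex -2.617 1.822 0.382
vertex -3.452 2.257 3.102
vertex -4.329 2.428 1.245
endloop
endfacet
facet normal -0.851 0.301 0.429
outer loop
vertex -4.329 2.428 1.245
vertex -2.903 3.958 2.998
vertex -3.779 4.128 1.142
endloop
endfacet
facet normal -0.425 0.083 -0.901
outer loop
vertex -3.779 4.128 1.142
vertex -2.617 1.822 0.382
vertex -4.329 2.428 1.245
endloop
endfacet
facet normal 0.425 -0.082 0.901
outer loop
vertex -3.452 2.257 3.102
vertex -1.191 3.352 2.135
vertex -2.903 3.958 2.998
endloop
endfacet
facet normal -0.307 -0.950 0.058
outer loop
vertex -1.741 1.652 2.238
vertex -3.452 2.257 3.102
vertex -2.617 1.822 0.382
endloop
endfacet
facet normal 0.426 -0.083 0.901
outer loop
vertex -1.741 1.652 2.238
vertex -1.191 3.352 2.135
vertex -3.452 2.257 3.102
endloop
endfacet
facet normal 0.307 0.950 -0.058
outer loop
vertex -2.903 3.958 2.998
vertex -1.191 3.352 2.135
vertex -3.779 4.128 1.142
endloop
endfacet
facet normal -0.426 0.082 -0.901
outer loop
vertex -2.068 3.523 0.278
vertex -2.617 1.822 0.382
vertex -3.779 4.128 1.142
endloop
endfacet
facet normal 0.307 0.950 -0.057
outer loop
vertex -3.779 4.128 1.142
vertex -1.191 3.352 2.135
vertex -2.068 3.523 0.278
endloop
endfacet
facet normal 0.851 -0.301 -0.429
outer loop
vertex -2.068 3.523 0.278
vertex -1.741 1.652 2.238
vertex -2.617 1.822 0.382
endloop
endfacet
facet normal 0.851 -0.301 -0.430
outer loop
vertex -1.191 3.352 2.135
vertex -1.741 1.652 2.238
vertex -2.068 3.523 0.278
endloop
endfacet
facet normal -0.712 0.623 0.322
outer loop
vertex -0.046 -2.394 -1.765
vertex -0.171 -2.84 -1.179
vertex 0.332 -2.291 -1.129
endloop
endfacet
facet normal -0.207 0.978 -0.035
outer loop
vertex -0.046 -2.394 -1.765
vertex 0.332 -2.291 -1.129
vertex 0.684 -2.24 -1.786
endloop
endfacet
facet normal -0.168 0.701 -0.693
outer loop
vertex -0.046 -2.394 -1.765
vertex 0.684 -2.24 -1.786
vertex 0.398 -2.758 -2.241
endloop
endfacet
facet normal -0.648 0.177 -0.740
outer loop
vertex -0.046 -2.394 -1.765
vertex 0.398 -2.758 -2.241
vertex -0.13 -3.128 -1.867
endloop
endfacet
facet normal -0.985 0.128 -0.112
outer loop
vertex -0.046 -2.394 -1.765
vertex -0.13 -3.128 -1.867
vertex -0.171 -2.84 -1.179
endloop
endfacet
facet normal 0.418 0.861 0.291
outer loop
vertex 0.684 -2.24 -1.786
vertex 0.332 -2.291 -1.129
vertex 1.01 -2.592 -1.213
endloop
endfacet
facet normal -0.400 0.287 0.871
outer loop
vertex 0.332 -2.291 -1.129
vertex -0.171 -2.84 -1.179
vertex 0.482 -2.962 -0.839
endloop
endfacet
facet normal -0.843 -0.513 0.164
outer loop
vertex -0.171 -2.84 -1.179
vertex -0.13 -3.128 -1.867
vertex 0.196 -3.48 -1.294
endloop
endfacet
facet normal -0.298 -0.434 -0.850
outer loop
vertex -0.13 -3.128 -1.867
vertex 0.398 -2.758 -2.241
vertex 0.548 -3.429 -1.951
endloop
endfacet
facet normal 0.480 0.414 -0.773
outer loop
vertex 0.398 -2.758 -2.241
vertex 0.684 -2.24 -1.786
vertex 1.051 -2.88 -1.901
endloop
endfacet
facet normal 0.648 -0.177 0.740
outer loop
vertex 0.926 -3.326 -1.315
vertex 1.01 -2.592 -1.213
vertex 0.482 -2.962 -0.839
endloop
endfacet
facet normal 0.168 -0.701 0.693
outer loop
vertex 0.926 -3.326 -1.315
vertex 0.482 -2.962 -0.839
vertex 0.196 -3.48 -1.294
endloop
endfacet
facet normal 0.207 -0.978 0.035
outer loop
vertex 0.926 -3.326 -1.315
vertex 0.196 -3.48 -1.294
vertex 0.548 -3.429 -1.951
endloop
endfacet
facet normal 0.712 -0.623 -0.322
outer loop
vertex 0.926 -3.326 -1.315
vertex 0.548 -3.429 -1.951
vertex 1.051 -2.88 -1.901
endloop
endfacet
facet normal 0.985 -0.128 0.112
outer loop
vertex 0.926 -3.326 -1.315
vertex 1.051 -2.88 -1.901
vertex 1.01 -2.592 -1.213
endloop
endfacet
facet normal 0.298 0.434 0.850
outer loop
vertex 0.482 -2.962 -0.839
vertex 1.01 -2.592 -1.213
vertex 0.332 -2.291 -1.129
endloop
endfacet
facet normal -0.480 -0.414 0.773
outer loop
vertex 0.196 -3.48 -1.294
vertex 0.482 -2.962 -0.839
vertex -0.171 -2.84 -1.179
endloop
endfacet
facet normal -0.418 -0.861 -0.291
outer loop
vertex 0.548 -3.429 -1.951
vertex 0.196 -3.48 -1.294
vertex -0.13 -3.128 -1.867
endloop
endfacet
facet normal 0.400 -0.287 -0.871
outer loop
vertex 1.051 -2.88 -1.901
vertex 0.548 -3.429 -1.951
vertex 0.398 -2.758 -2.241
endloop
endfacet
facet normal 0.843 0.513 -0.164
outer loop
vertex 1.01 -2.592 -1.213
vertex 1.051 -2.88 -1.901
vertex 0.684 -2.24 -1.786
endloop
endfacet
facet normal -0.520 0.848 -0.105
outer loop
vertex -0.31 0.429 0.424
vertex 1.28 1.253 -0.802
vertex -0.696 0.103 -0.297
endloop
endfacet
facet normal -0.733 -0.380 0.564
outer loop
vertex -0.0 -1.033 -0.158
vertex -0.31 0.429 0.424
vertex -0.696 0.103 -0.297
endloop
endfacet
facet normal -0.520 0.848 -0.103
outer loop
vertex -0.696 0.103 -0.297
vertex 1.28 1.253 -0.802
vertex 0.893 0.928 -1.523
endloop
endfacet
facet normal -0.440 -0.370 -0.819
outer loop
vertex 0.893 0.928 -1.523
vertex -0.0 -1.033 -0.158
vertex -0.696 0.103 -0.297
endloop
endfacet
facet normal 0.440 0.370 0.819
outer loop
vertex -0.31 0.429 0.424
vertex 1.976 0.117 -0.663
vertex 1.28 1.253 -0.802
endloop
endfacet
facet normal -0.733 -0.380 0.565
outer loop
vertex 0.387 -0.708 0.563
vertex -0.31 0.429 0.424
vertex -0.0 -1.033 -0.158
endloop
endfacet
facet normal 0.440 0.370 0.819
outer loop
vertex 0.387 -0.708 0.563
vertex 1.976 0.117 -0.663
vertex -0.31 0.429 0.424
endloop
endfacet
facet normal 0.733 0.380 -0.565
outer loop
vertex 1.28 1.253 -0.802
vertex 1.976 0.117 -0.663
vertex 0.893 0.928 -1.523
endloop
endfacet
facet normal -0.440 -0.370 -0.819
outer loop
vertex 1.59 -0.209 -1.384
vertex -0.0 -1.033 -0.158
vertex 0.893 0.928 -1.523
endloop
endfacet
facet normal 0.733 0.380 -0.564
outer loop
vertex 0.893 0.928 -1.523
vertex 1.976 0.117 -0.663
vertex 1.59 -0.209 -1.384
endloop
endfacet
facet normal 0.519 -0.848 0.104
outer loop
vertex 1.59 -0.209 -1.384
vertex 0.387 -0.708 0.563
vertex -0.0 -1.033 -0.158
endloop
endfacet
facet normal 0.521 -0.847 0.104
outer loop
vertex 1.976 0.117 -0.663
vertex 0.387 -0.708 0.563
vertex 1.59 -0.209 -1.384
endloop
endfacet

endsolid


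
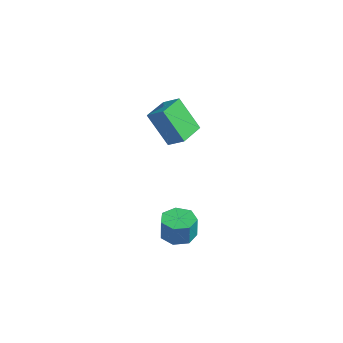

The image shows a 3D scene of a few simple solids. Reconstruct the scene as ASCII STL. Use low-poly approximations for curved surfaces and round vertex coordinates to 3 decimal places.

solid 
facet normal -0.471 -0.224 0.853
outer loop
vertex -2.172 2.659 4.388
vertex -2.721 4.18 4.485
vertex -3.052 2.378 3.829
endloop
endfacet
facet normal 0.338 -0.939 -0.060
outer loop
vertex -2.039 2.86 1.995
vertex -2.172 2.659 4.388
vertex -3.052 2.378 3.829
endloop
endfacet
facet normal -0.471 -0.224 0.853
outer loop
vertex -3.052 2.378 3.829
vertex -2.721 4.18 4.485
vertex -3.6 3.899 3.926
endloop
endfacet
facet normal -0.815 -0.260 -0.518
outer loop
vertex -3.6 3.899 3.926
vertex -2.039 2.86 1.995
vertex -3.052 2.378 3.829
endloop
endfacet
facet normal 0.814 0.261 0.518
outer loop
vertex -2.172 2.659 4.388
vertex -1.708 4.662 2.651
vertex -2.721 4.18 4.485
endloop
endfacet
facet normal 0.338 -0.939 -0.060
outer loop
vertex -1.16 3.141 2.554
vertex -2.172 2.659 4.388
vertex -2.039 2.86 1.995
endloop
endfacet
facet normal 0.815 0.261 0.518
outer loop
vertex -1.16 3.141 2.554
vertex -1.708 4.662 2.651
vertex -2.172 2.659 4.388
endloop
endfacet
facet normal -0.338 0.939 0.060
outer loop
vertex -2.721 4.18 4.485
vertex -1.708 4.662 2.651
vertex -3.6 3.899 3.926
endloop
endfacet
facet normal -0.815 -0.261 -0.518
outer loop
vertex -2.588 4.381 2.092
vertex -2.039 2.86 1.995
vertex -3.6 3.899 3.926
endloop
endfacet
facet normal -0.338 0.939 0.060
outer loop
vertex -3.6 3.899 3.926
vertex -1.708 4.662 2.651
vertex -2.588 4.381 2.092
endloop
endfacet
facet normal 0.471 0.224 -0.853
outer loop
vertex -2.588 4.381 2.092
vertex -1.16 3.141 2.554
vertex -2.039 2.86 1.995
endloop
endfacet
facet normal 0.471 0.224 -0.853
outer loop
vertex -1.708 4.662 2.651
vertex -1.16 3.141 2.554
vertex -2.588 4.381 2.092
endloop
endfacet
facet normal -0.151 0.119 -0.981
outer loop
vertex 4.15 -1.209 0.037
vertex 3.306 -1.125 0.177
vertex 3.91 -0.513 0.158
endloop
endfacet
facet normal 0.935 0.340 -0.102
outer loop
vertex 4.15 -1.209 0.037
vertex 3.91 -0.513 0.158
vertex 4.338 -1.358 1.264
endloop
endfacet
facet normal 0.935 0.340 -0.102
outer loop
vertex 4.338 -1.358 1.264
vertex 3.91 -0.513 0.158
vertex 4.098 -0.662 1.385
endloop
endfacet
facet normal 0.150 -0.119 0.982
outer loop
vertex 4.338 -1.358 1.264
vertex 4.098 -0.662 1.385
vertex 3.494 -1.275 1.403
endloop
endfacet
facet normal -0.152 0.119 -0.981
outer loop
vertex 3.91 -0.513 0.158
vertex 3.306 -1.125 0.177
vertex 3.215 -0.278 0.294
endloop
endfacet
facet normal 0.331 0.942 0.064
outer loop
vertex 3.91 -0.513 0.158
vertex 3.215 -0.278 0.294
vertex 4.098 -0.662 1.385
endloop
endfacet
facet normal 0.331 0.942 0.064
outer loop
vertex 4.098 -0.662 1.385
vertex 3.215 -0.278 0.294
vertex 3.403 -0.427 1.52
endloop
endfacet
facet normal 0.150 -0.119 0.981
outer loop
vertex 4.098 -0.662 1.385
vertex 3.403 -0.427 1.52
vertex 3.494 -1.275 1.403
endloop
endfacet
facet normal -0.150 0.119 -0.981
outer loop
vertex 3.215 -0.278 0.294
vertex 3.306 -1.125 0.177
vertex 2.588 -0.681 0.341
endloop
endfacet
facet normal -0.522 0.833 0.181
outer loop
vertex 3.215 -0.278 0.294
vertex 2.588 -0.681 0.341
vertex 3.403 -0.427 1.52
endloop
endfacet
facet normal -0.522 0.833 0.181
outer loop
vertex 3.403 -0.427 1.52
vertex 2.588 -0.681 0.341
vertex 2.776 -0.83 1.567
endloop
endfacet
facet normal 0.150 -0.119 0.981
outer loop
vertex 3.403 -0.427 1.52
vertex 2.776 -0.83 1.567
vertex 3.494 -1.275 1.403
endloop
endfacet
facet normal -0.150 0.120 -0.981
outer loop
vertex 2.588 -0.681 0.341
vertex 3.306 -1.125 0.177
vertex 2.502 -1.419 0.264
endloop
endfacet
facet normal -0.982 0.097 0.162
outer loop
vertex 2.588 -0.681 0.341
vertex 2.502 -1.419 0.264
vertex 2.776 -0.83 1.567
endloop
endfacet
facet normal -0.982 0.098 0.162
outer loop
vertex 2.776 -0.83 1.567
vertex 2.502 -1.419 0.264
vertex 2.69 -1.568 1.491
endloop
endfacet
facet normal 0.151 -0.119 0.981
outer loop
vertex 2.776 -0.83 1.567
vertex 2.69 -1.568 1.491
vertex 3.494 -1.275 1.403
endloop
endfacet
facet normal -0.150 0.119 -0.982
outer loop
vertex 2.502 -1.419 0.264
vertex 3.306 -1.125 0.177
vertex 3.022 -1.935 0.122
endloop
endfacet
facet normal -0.701 -0.713 0.021
outer loop
vertex 2.502 -1.419 0.264
vertex 3.022 -1.935 0.122
vertex 2.69 -1.568 1.491
endloop
endfacet
facet normal -0.701 -0.713 0.021
outer loop
vertex 2.69 -1.568 1.491
vertex 3.022 -1.935 0.122
vertex 3.21 -2.084 1.349
endloop
endfacet
facet normal 0.151 -0.118 0.981
outer loop
vertex 2.69 -1.568 1.491
vertex 3.21 -2.084 1.349
vertex 3.494 -1.275 1.403
endloop
endfacet
facet normal -0.150 0.119 -0.981
outer loop
vertex 3.022 -1.935 0.122
vertex 3.306 -1.125 0.177
vertex 3.755 -1.842 0.021
endloop
endfacet
facet normal 0.106 -0.985 -0.136
outer loop
vertex 3.022 -1.935 0.122
vertex 3.755 -1.842 0.021
vertex 3.21 -2.084 1.349
endloop
endfacet
facet normal 0.106 -0.985 -0.136
outer loop
vertex 3.21 -2.084 1.349
vertex 3.755 -1.842 0.021
vertex 3.943 -1.991 1.247
endloop
endfacet
facet normal 0.152 -0.119 0.981
outer loop
vertex 3.21 -2.084 1.349
vertex 3.943 -1.991 1.247
vertex 3.494 -1.275 1.403
endloop
endfacet
facet normal -0.151 0.119 -0.981
outer loop
vertex 3.755 -1.842 0.021
vertex 3.306 -1.125 0.177
vertex 4.15 -1.209 0.037
endloop
endfacet
facet normal 0.835 -0.516 -0.191
outer loop
vertex 3.755 -1.842 0.021
vertex 4.15 -1.209 0.037
vertex 3.943 -1.991 1.247
endloop
endfacet
facet normal 0.835 -0.516 -0.191
outer loop
vertex 3.943 -1.991 1.247
vertex 4.15 -1.209 0.037
vertex 4.338 -1.358 1.264
endloop
endfacet
facet normal 0.150 -0.120 0.981
outer loop
vertex 3.943 -1.991 1.247
vertex 4.338 -1.358 1.264
vertex 3.494 -1.275 1.403
endloop
endfacet

endsolid


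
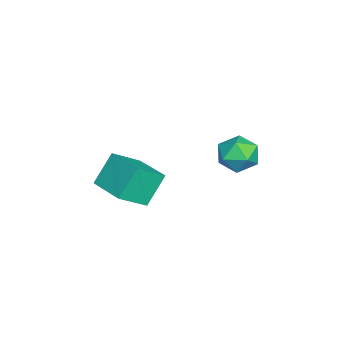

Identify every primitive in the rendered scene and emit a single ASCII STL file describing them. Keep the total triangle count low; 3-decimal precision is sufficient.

solid 
facet normal -0.355 0.935 -0.017
outer loop
vertex 2.81 4.618 2.981
vertex 1.808 4.243 3.294
vertex 2.556 4.541 4.064
endloop
endfacet
facet normal 0.341 0.929 0.146
outer loop
vertex 2.81 4.618 2.981
vertex 2.556 4.541 4.064
vertex 3.564 4.228 3.704
endloop
endfacet
facet normal 0.689 0.611 -0.389
outer loop
vertex 2.81 4.618 2.981
vertex 3.564 4.228 3.704
vertex 3.438 3.738 2.711
endloop
endfacet
facet normal 0.209 0.420 -0.883
outer loop
vertex 2.81 4.618 2.981
vertex 3.438 3.738 2.711
vertex 2.352 3.747 2.458
endloop
endfacet
facet normal -0.436 0.621 -0.652
outer loop
vertex 2.81 4.618 2.981
vertex 2.352 3.747 2.458
vertex 1.808 4.243 3.294
endloop
endfacet
facet normal 0.426 0.531 0.732
outer loop
vertex 3.564 4.228 3.704
vertex 2.556 4.541 4.064
vertex 3.028 3.613 4.462
endloop
endfacet
facet normal -0.698 0.541 0.469
outer loop
vertex 2.556 4.541 4.064
vertex 1.808 4.243 3.294
vertex 1.942 3.622 4.209
endloop
endfacet
facet normal -0.829 0.033 -0.559
outer loop
vertex 1.808 4.243 3.294
vertex 2.352 3.747 2.458
vertex 1.816 3.132 3.216
endloop
endfacet
facet normal 0.215 -0.291 -0.932
outer loop
vertex 2.352 3.747 2.458
vertex 3.438 3.738 2.711
vertex 2.824 2.819 2.856
endloop
endfacet
facet normal 0.991 0.017 -0.134
outer loop
vertex 3.438 3.738 2.711
vertex 3.564 4.228 3.704
vertex 3.572 3.117 3.626
endloop
endfacet
facet normal -0.209 -0.420 0.883
outer loop
vertex 2.57 2.742 3.939
vertex 3.028 3.613 4.462
vertex 1.942 3.622 4.209
endloop
endfacet
facet normal -0.689 -0.611 0.389
outer loop
vertex 2.57 2.742 3.939
vertex 1.942 3.622 4.209
vertex 1.816 3.132 3.216
endloop
endfacet
facet normal -0.341 -0.929 -0.146
outer loop
vertex 2.57 2.742 3.939
vertex 1.816 3.132 3.216
vertex 2.824 2.819 2.856
endloop
endfacet
facet normal 0.355 -0.935 0.017
outer loop
vertex 2.57 2.742 3.939
vertex 2.824 2.819 2.856
vertex 3.572 3.117 3.626
endloop
endfacet
facet normal 0.436 -0.621 0.652
outer loop
vertex 2.57 2.742 3.939
vertex 3.572 3.117 3.626
vertex 3.028 3.613 4.462
endloop
endfacet
facet normal -0.215 0.291 0.932
outer loop
vertex 1.942 3.622 4.209
vertex 3.028 3.613 4.462
vertex 2.556 4.541 4.064
endloop
endfacet
facet normal -0.991 -0.017 0.134
outer loop
vertex 1.816 3.132 3.216
vertex 1.942 3.622 4.209
vertex 1.808 4.243 3.294
endloop
endfacet
facet normal -0.426 -0.531 -0.732
outer loop
vertex 2.824 2.819 2.856
vertex 1.816 3.132 3.216
vertex 2.352 3.747 2.458
endloop
endfacet
facet normal 0.698 -0.541 -0.469
outer loop
vertex 3.572 3.117 3.626
vertex 2.824 2.819 2.856
vertex 3.438 3.738 2.711
endloop
endfacet
facet normal 0.829 -0.033 0.559
outer loop
vertex 3.028 3.613 4.462
vertex 3.572 3.117 3.626
vertex 3.564 4.228 3.704
endloop
endfacet
facet normal -0.709 -0.700 -0.091
outer loop
vertex 1.534 -2.425 1.981
vertex 0.546 -1.286 0.909
vertex 2.424 -3.124 0.418
endloop
endfacet
facet normal 0.534 -0.616 0.579
outer loop
vertex 3.934 -1.634 0.611
vertex 1.534 -2.425 1.981
vertex 2.424 -3.124 0.418
endloop
endfacet
facet normal -0.709 -0.700 -0.091
outer loop
vertex 2.424 -3.124 0.418
vertex 0.546 -1.286 0.909
vertex 1.437 -1.985 -0.654
endloop
endfacet
facet normal 0.461 -0.363 -0.810
outer loop
vertex 1.437 -1.985 -0.654
vertex 3.934 -1.634 0.611
vertex 2.424 -3.124 0.418
endloop
endfacet
facet normal -0.461 0.362 0.810
outer loop
vertex 1.534 -2.425 1.981
vertex 2.056 0.204 1.102
vertex 0.546 -1.286 0.909
endloop
endfacet
facet normal 0.534 -0.616 0.580
outer loop
vertex 3.043 -0.935 2.174
vertex 1.534 -2.425 1.981
vertex 3.934 -1.634 0.611
endloop
endfacet
facet normal -0.461 0.362 0.810
outer loop
vertex 3.043 -0.935 2.174
vertex 2.056 0.204 1.102
vertex 1.534 -2.425 1.981
endloop
endfacet
facet normal -0.534 0.616 -0.580
outer loop
vertex 0.546 -1.286 0.909
vertex 2.056 0.204 1.102
vertex 1.437 -1.985 -0.654
endloop
endfacet
facet normal 0.461 -0.362 -0.810
outer loop
vertex 2.946 -0.495 -0.461
vertex 3.934 -1.634 0.611
vertex 1.437 -1.985 -0.654
endloop
endfacet
facet normal -0.534 0.616 -0.579
outer loop
vertex 1.437 -1.985 -0.654
vertex 2.056 0.204 1.102
vertex 2.946 -0.495 -0.461
endloop
endfacet
facet normal 0.708 0.700 0.091
outer loop
vertex 2.946 -0.495 -0.461
vertex 3.043 -0.935 2.174
vertex 3.934 -1.634 0.611
endloop
endfacet
facet normal 0.709 0.700 0.091
outer loop
vertex 2.056 0.204 1.102
vertex 3.043 -0.935 2.174
vertex 2.946 -0.495 -0.461
endloop
endfacet

endsolid


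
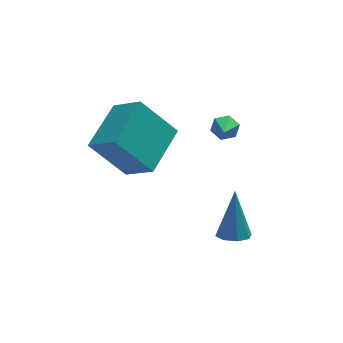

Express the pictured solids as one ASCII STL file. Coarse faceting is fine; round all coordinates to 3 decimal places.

solid 
facet normal -0.118 -0.395 -0.911
outer loop
vertex 3.196 -2.571 -1.706
vertex 2.541 -2.525 -1.641
vertex 3.016 -2.13 -1.874
endloop
endfacet
facet normal 0.921 0.388 0.032
outer loop
vertex 3.196 -2.571 -1.706
vertex 3.016 -2.13 -1.874
vertex 2.779 -1.735 0.181
endloop
endfacet
facet normal -0.119 -0.394 -0.911
outer loop
vertex 3.016 -2.13 -1.874
vertex 2.541 -2.525 -1.641
vertex 2.558 -1.92 -1.905
endloop
endfacet
facet normal 0.420 0.899 -0.124
outer loop
vertex 3.016 -2.13 -1.874
vertex 2.558 -1.92 -1.905
vertex 2.779 -1.735 0.181
endloop
endfacet
facet normal -0.118 -0.394 -0.911
outer loop
vertex 2.558 -1.92 -1.905
vertex 2.541 -2.525 -1.641
vertex 2.09 -2.064 -1.782
endloop
endfacet
facet normal -0.306 0.951 -0.052
outer loop
vertex 2.558 -1.92 -1.905
vertex 2.09 -2.064 -1.782
vertex 2.779 -1.735 0.181
endloop
endfacet
facet normal -0.119 -0.395 -0.911
outer loop
vertex 2.09 -2.064 -1.782
vertex 2.541 -2.525 -1.641
vertex 1.886 -2.478 -1.576
endloop
endfacet
facet normal -0.833 0.513 0.206
outer loop
vertex 2.09 -2.064 -1.782
vertex 1.886 -2.478 -1.576
vertex 2.779 -1.735 0.181
endloop
endfacet
facet normal -0.119 -0.395 -0.911
outer loop
vertex 1.886 -2.478 -1.576
vertex 2.541 -2.525 -1.641
vertex 2.066 -2.919 -1.408
endloop
endfacet
facet normal -0.852 -0.157 0.500
outer loop
vertex 1.886 -2.478 -1.576
vertex 2.066 -2.919 -1.408
vertex 2.779 -1.735 0.181
endloop
endfacet
facet normal -0.119 -0.395 -0.911
outer loop
vertex 2.066 -2.919 -1.408
vertex 2.541 -2.525 -1.641
vertex 2.525 -3.129 -1.377
endloop
endfacet
facet normal -0.350 -0.669 0.656
outer loop
vertex 2.066 -2.919 -1.408
vertex 2.525 -3.129 -1.377
vertex 2.779 -1.735 0.181
endloop
endfacet
facet normal -0.118 -0.395 -0.911
outer loop
vertex 2.525 -3.129 -1.377
vertex 2.541 -2.525 -1.641
vertex 2.993 -2.985 -1.5
endloop
endfacet
facet normal 0.375 -0.720 0.583
outer loop
vertex 2.525 -3.129 -1.377
vertex 2.993 -2.985 -1.5
vertex 2.779 -1.735 0.181
endloop
endfacet
facet normal -0.118 -0.395 -0.911
outer loop
vertex 2.993 -2.985 -1.5
vertex 2.541 -2.525 -1.641
vertex 3.196 -2.571 -1.706
endloop
endfacet
facet normal 0.903 -0.281 0.324
outer loop
vertex 2.993 -2.985 -1.5
vertex 3.196 -2.571 -1.706
vertex 2.779 -1.735 0.181
endloop
endfacet
facet normal -0.523 0.618 -0.587
outer loop
vertex -2.072 0.723 1.602
vertex -0.783 2.378 2.196
vertex -0.783 0.294 0.001
endloop
endfacet
facet normal -0.591 -0.759 -0.273
outer loop
vertex 0.023 -0.658 0.904
vertex -2.072 0.723 1.602
vertex -0.783 0.294 0.001
endloop
endfacet
facet normal -0.523 0.618 -0.587
outer loop
vertex -0.783 0.294 0.001
vertex -0.783 2.378 2.196
vertex 0.506 1.949 0.594
endloop
endfacet
facet normal 0.613 -0.204 -0.763
outer loop
vertex 0.506 1.949 0.594
vertex 0.023 -0.658 0.904
vertex -0.783 0.294 0.001
endloop
endfacet
facet normal -0.614 0.204 0.763
outer loop
vertex -2.072 0.723 1.602
vertex 0.023 1.426 3.099
vertex -0.783 2.378 2.196
endloop
endfacet
facet normal -0.591 -0.759 -0.272
outer loop
vertex -1.266 -0.229 2.506
vertex -2.072 0.723 1.602
vertex 0.023 -0.658 0.904
endloop
endfacet
facet normal -0.614 0.205 0.763
outer loop
vertex -1.266 -0.229 2.506
vertex 0.023 1.426 3.099
vertex -2.072 0.723 1.602
endloop
endfacet
facet normal 0.591 0.759 0.272
outer loop
vertex -0.783 2.378 2.196
vertex 0.023 1.426 3.099
vertex 0.506 1.949 0.594
endloop
endfacet
facet normal 0.614 -0.204 -0.763
outer loop
vertex 1.312 0.997 1.498
vertex 0.023 -0.658 0.904
vertex 0.506 1.949 0.594
endloop
endfacet
facet normal 0.591 0.759 0.272
outer loop
vertex 0.506 1.949 0.594
vertex 0.023 1.426 3.099
vertex 1.312 0.997 1.498
endloop
endfacet
facet normal 0.523 -0.618 0.587
outer loop
vertex 1.312 0.997 1.498
vertex -1.266 -0.229 2.506
vertex 0.023 -0.658 0.904
endloop
endfacet
facet normal 0.523 -0.618 0.587
outer loop
vertex 0.023 1.426 3.099
vertex -1.266 -0.229 2.506
vertex 1.312 0.997 1.498
endloop
endfacet
facet normal 0.238 0.797 -0.556
outer loop
vertex 3.654 2.536 0.554
vertex 3.434 2.281 0.094
vertex 3.104 2.61 0.424
endloop
endfacet
facet normal -0.180 0.305 0.935
outer loop
vertex 3.654 2.536 0.554
vertex 3.104 2.61 0.424
vertex 3.086 1.119 0.906
endloop
endfacet
facet normal 0.238 0.796 -0.556
outer loop
vertex 3.104 2.61 0.424
vertex 3.434 2.281 0.094
vertex 2.883 2.355 -0.036
endloop
endfacet
facet normal -0.920 0.131 0.370
outer loop
vertex 3.104 2.61 0.424
vertex 2.883 2.355 -0.036
vertex 3.086 1.119 0.906
endloop
endfacet
facet normal 0.238 0.796 -0.557
outer loop
vertex 2.883 2.355 -0.036
vertex 3.434 2.281 0.094
vertex 3.213 2.026 -0.365
endloop
endfacet
facet normal -0.815 -0.430 -0.388
outer loop
vertex 2.883 2.355 -0.036
vertex 3.213 2.026 -0.365
vertex 3.086 1.119 0.906
endloop
endfacet
facet normal 0.237 0.796 -0.557
outer loop
vertex 3.213 2.026 -0.365
vertex 3.434 2.281 0.094
vertex 3.763 1.953 -0.235
endloop
endfacet
facet normal 0.029 -0.815 -0.579
outer loop
vertex 3.213 2.026 -0.365
vertex 3.763 1.953 -0.235
vertex 3.086 1.119 0.906
endloop
endfacet
facet normal 0.237 0.796 -0.557
outer loop
vertex 3.763 1.953 -0.235
vertex 3.434 2.281 0.094
vertex 3.984 2.208 0.224
endloop
endfacet
facet normal 0.767 -0.641 -0.013
outer loop
vertex 3.763 1.953 -0.235
vertex 3.984 2.208 0.224
vertex 3.086 1.119 0.906
endloop
endfacet
facet normal 0.237 0.797 -0.555
outer loop
vertex 3.984 2.208 0.224
vertex 3.434 2.281 0.094
vertex 3.654 2.536 0.554
endloop
endfacet
facet normal 0.663 -0.081 0.744
outer loop
vertex 3.984 2.208 0.224
vertex 3.654 2.536 0.554
vertex 3.086 1.119 0.906
endloop
endfacet

endsolid


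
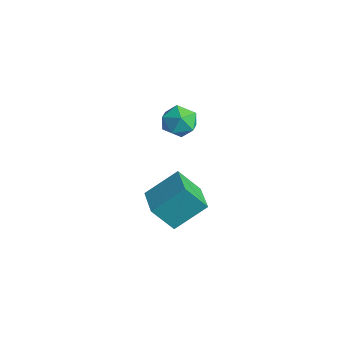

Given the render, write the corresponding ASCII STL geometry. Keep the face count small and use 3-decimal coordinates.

solid 
facet normal -0.819 0.290 0.496
outer loop
vertex 2.992 -0.999 1.995
vertex 2.662 -1.863 1.955
vertex 3.188 -1.601 2.67
endloop
endfacet
facet normal -0.255 0.684 0.684
outer loop
vertex 2.992 -0.999 1.995
vertex 3.188 -1.601 2.67
vertex 3.846 -1.035 2.349
endloop
endfacet
facet normal 0.002 0.995 0.096
outer loop
vertex 2.992 -0.999 1.995
vertex 3.846 -1.035 2.349
vertex 3.727 -0.947 1.436
endloop
endfacet
facet normal -0.403 0.793 -0.456
outer loop
vertex 2.992 -0.999 1.995
vertex 3.727 -0.947 1.436
vertex 2.996 -1.459 1.192
endloop
endfacet
facet normal -0.910 0.357 -0.209
outer loop
vertex 2.992 -0.999 1.995
vertex 2.996 -1.459 1.192
vertex 2.662 -1.863 1.955
endloop
endfacet
facet normal 0.247 0.245 0.938
outer loop
vertex 3.846 -1.035 2.349
vertex 3.188 -1.601 2.67
vertex 4.044 -1.921 2.528
endloop
endfacet
facet normal -0.665 -0.394 0.634
outer loop
vertex 3.188 -1.601 2.67
vertex 2.662 -1.863 1.955
vertex 3.313 -2.433 2.284
endloop
endfacet
facet normal -0.814 -0.284 -0.507
outer loop
vertex 2.662 -1.863 1.955
vertex 2.996 -1.459 1.192
vertex 3.194 -2.345 1.371
endloop
endfacet
facet normal 0.007 0.422 -0.907
outer loop
vertex 2.996 -1.459 1.192
vertex 3.727 -0.947 1.436
vertex 3.852 -1.779 1.05
endloop
endfacet
facet normal 0.663 0.749 -0.014
outer loop
vertex 3.727 -0.947 1.436
vertex 3.846 -1.035 2.349
vertex 4.378 -1.517 1.765
endloop
endfacet
facet normal 0.403 -0.793 0.456
outer loop
vertex 4.048 -2.381 1.725
vertex 4.044 -1.921 2.528
vertex 3.313 -2.433 2.284
endloop
endfacet
facet normal -0.002 -0.995 -0.096
outer loop
vertex 4.048 -2.381 1.725
vertex 3.313 -2.433 2.284
vertex 3.194 -2.345 1.371
endloop
endfacet
facet normal 0.255 -0.684 -0.684
outer loop
vertex 4.048 -2.381 1.725
vertex 3.194 -2.345 1.371
vertex 3.852 -1.779 1.05
endloop
endfacet
facet normal 0.819 -0.290 -0.496
outer loop
vertex 4.048 -2.381 1.725
vertex 3.852 -1.779 1.05
vertex 4.378 -1.517 1.765
endloop
endfacet
facet normal 0.910 -0.357 0.209
outer loop
vertex 4.048 -2.381 1.725
vertex 4.378 -1.517 1.765
vertex 4.044 -1.921 2.528
endloop
endfacet
facet normal -0.007 -0.422 0.907
outer loop
vertex 3.313 -2.433 2.284
vertex 4.044 -1.921 2.528
vertex 3.188 -1.601 2.67
endloop
endfacet
facet normal -0.663 -0.749 0.014
outer loop
vertex 3.194 -2.345 1.371
vertex 3.313 -2.433 2.284
vertex 2.662 -1.863 1.955
endloop
endfacet
facet normal -0.247 -0.245 -0.938
outer loop
vertex 3.852 -1.779 1.05
vertex 3.194 -2.345 1.371
vertex 2.996 -1.459 1.192
endloop
endfacet
facet normal 0.665 0.394 -0.634
outer loop
vertex 4.378 -1.517 1.765
vertex 3.852 -1.779 1.05
vertex 3.727 -0.947 1.436
endloop
endfacet
facet normal 0.814 0.284 0.507
outer loop
vertex 4.044 -1.921 2.528
vertex 4.378 -1.517 1.765
vertex 3.846 -1.035 2.349
endloop
endfacet
facet normal -0.923 0.363 -0.129
outer loop
vertex 2.891 -1.359 -2.2
vertex 3.412 -0.49 -3.477
vertex 2.47 -2.849 -3.385
endloop
endfacet
facet normal -0.320 -0.533 0.783
outer loop
vertex 4.048 -3.47 -3.163
vertex 2.891 -1.359 -2.2
vertex 2.47 -2.849 -3.385
endloop
endfacet
facet normal -0.923 0.363 -0.130
outer loop
vertex 2.47 -2.849 -3.385
vertex 3.412 -0.49 -3.477
vertex 2.992 -1.98 -4.662
endloop
endfacet
facet normal -0.215 -0.764 -0.608
outer loop
vertex 2.992 -1.98 -4.662
vertex 4.048 -3.47 -3.163
vertex 2.47 -2.849 -3.385
endloop
endfacet
facet normal 0.215 0.764 0.608
outer loop
vertex 2.891 -1.359 -2.2
vertex 4.99 -1.111 -3.255
vertex 3.412 -0.49 -3.477
endloop
endfacet
facet normal -0.320 -0.533 0.783
outer loop
vertex 4.468 -1.98 -1.978
vertex 2.891 -1.359 -2.2
vertex 4.048 -3.47 -3.163
endloop
endfacet
facet normal 0.215 0.764 0.608
outer loop
vertex 4.468 -1.98 -1.978
vertex 4.99 -1.111 -3.255
vertex 2.891 -1.359 -2.2
endloop
endfacet
facet normal 0.320 0.533 -0.783
outer loop
vertex 3.412 -0.49 -3.477
vertex 4.99 -1.111 -3.255
vertex 2.992 -1.98 -4.662
endloop
endfacet
facet normal -0.215 -0.764 -0.608
outer loop
vertex 4.569 -2.601 -4.44
vertex 4.048 -3.47 -3.163
vertex 2.992 -1.98 -4.662
endloop
endfacet
facet normal 0.320 0.533 -0.783
outer loop
vertex 2.992 -1.98 -4.662
vertex 4.99 -1.111 -3.255
vertex 4.569 -2.601 -4.44
endloop
endfacet
facet normal 0.923 -0.363 0.129
outer loop
vertex 4.569 -2.601 -4.44
vertex 4.468 -1.98 -1.978
vertex 4.048 -3.47 -3.163
endloop
endfacet
facet normal 0.922 -0.364 0.130
outer loop
vertex 4.99 -1.111 -3.255
vertex 4.468 -1.98 -1.978
vertex 4.569 -2.601 -4.44
endloop
endfacet

endsolid


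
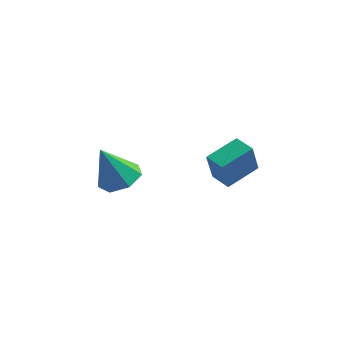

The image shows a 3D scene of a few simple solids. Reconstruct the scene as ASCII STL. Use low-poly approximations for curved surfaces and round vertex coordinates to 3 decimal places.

solid 
facet normal -0.595 -0.764 -0.250
outer loop
vertex 2.929 0.401 -1.534
vertex 2.224 0.944 -1.514
vertex 3.107 0.681 -2.812
endloop
endfacet
facet normal 0.792 -0.610 -0.023
outer loop
vertex 3.976 1.796 -2.446
vertex 2.929 0.401 -1.534
vertex 3.107 0.681 -2.812
endloop
endfacet
facet normal -0.595 -0.763 -0.250
outer loop
vertex 3.107 0.681 -2.812
vertex 2.224 0.944 -1.514
vertex 2.402 1.224 -2.791
endloop
endfacet
facet normal 0.135 0.213 -0.968
outer loop
vertex 2.402 1.224 -2.791
vertex 3.976 1.796 -2.446
vertex 3.107 0.681 -2.812
endloop
endfacet
facet normal -0.136 -0.212 0.968
outer loop
vertex 2.929 0.401 -1.534
vertex 3.093 2.059 -1.148
vertex 2.224 0.944 -1.514
endloop
endfacet
facet normal 0.792 -0.610 -0.023
outer loop
vertex 3.798 1.516 -1.169
vertex 2.929 0.401 -1.534
vertex 3.976 1.796 -2.446
endloop
endfacet
facet normal -0.134 -0.212 0.968
outer loop
vertex 3.798 1.516 -1.169
vertex 3.093 2.059 -1.148
vertex 2.929 0.401 -1.534
endloop
endfacet
facet normal -0.792 0.610 0.023
outer loop
vertex 2.224 0.944 -1.514
vertex 3.093 2.059 -1.148
vertex 2.402 1.224 -2.791
endloop
endfacet
facet normal 0.135 0.211 -0.968
outer loop
vertex 3.271 2.339 -2.426
vertex 3.976 1.796 -2.446
vertex 2.402 1.224 -2.791
endloop
endfacet
facet normal -0.792 0.610 0.023
outer loop
vertex 2.402 1.224 -2.791
vertex 3.093 2.059 -1.148
vertex 3.271 2.339 -2.426
endloop
endfacet
facet normal 0.595 0.764 0.250
outer loop
vertex 3.271 2.339 -2.426
vertex 3.798 1.516 -1.169
vertex 3.976 1.796 -2.446
endloop
endfacet
facet normal 0.595 0.763 0.250
outer loop
vertex 3.093 2.059 -1.148
vertex 3.798 1.516 -1.169
vertex 3.271 2.339 -2.426
endloop
endfacet
facet normal 0.386 0.113 -0.916
outer loop
vertex -0.922 3.102 -4.231
vertex -1.428 2.383 -4.533
vertex -1.654 3.285 -4.517
endloop
endfacet
facet normal -0.009 0.831 0.556
outer loop
vertex -0.922 3.102 -4.231
vertex -1.654 3.285 -4.517
vertex -2.132 2.177 -2.867
endloop
endfacet
facet normal 0.387 0.113 -0.915
outer loop
vertex -1.654 3.285 -4.517
vertex -1.428 2.383 -4.533
vertex -2.216 2.788 -4.816
endloop
endfacet
facet normal -0.711 0.661 0.238
outer loop
vertex -1.654 3.285 -4.517
vertex -2.216 2.788 -4.816
vertex -2.132 2.177 -2.867
endloop
endfacet
facet normal 0.386 0.112 -0.916
outer loop
vertex -2.216 2.788 -4.816
vertex -1.428 2.383 -4.533
vertex -2.185 1.986 -4.901
endloop
endfacet
facet normal -0.999 -0.042 0.030
outer loop
vertex -2.216 2.788 -4.816
vertex -2.185 1.986 -4.901
vertex -2.132 2.177 -2.867
endloop
endfacet
facet normal 0.386 0.112 -0.916
outer loop
vertex -2.185 1.986 -4.901
vertex -1.428 2.383 -4.533
vertex -1.584 1.483 -4.709
endloop
endfacet
facet normal -0.656 -0.750 0.088
outer loop
vertex -2.185 1.986 -4.901
vertex -1.584 1.483 -4.709
vertex -2.132 2.177 -2.867
endloop
endfacet
facet normal 0.386 0.112 -0.916
outer loop
vertex -1.584 1.483 -4.709
vertex -1.428 2.383 -4.533
vertex -0.866 1.657 -4.385
endloop
endfacet
facet normal 0.059 -0.928 0.367
outer loop
vertex -1.584 1.483 -4.709
vertex -0.866 1.657 -4.385
vertex -2.132 2.177 -2.867
endloop
endfacet
facet normal 0.386 0.112 -0.915
outer loop
vertex -0.866 1.657 -4.385
vertex -1.428 2.383 -4.533
vertex -0.571 2.378 -4.172
endloop
endfacet
facet normal 0.608 -0.443 0.659
outer loop
vertex -0.866 1.657 -4.385
vertex -0.571 2.378 -4.172
vertex -2.132 2.177 -2.867
endloop
endfacet
facet normal 0.386 0.113 -0.915
outer loop
vertex -0.571 2.378 -4.172
vertex -1.428 2.383 -4.533
vertex -0.922 3.102 -4.231
endloop
endfacet
facet normal 0.577 0.340 0.743
outer loop
vertex -0.571 2.378 -4.172
vertex -0.922 3.102 -4.231
vertex -2.132 2.177 -2.867
endloop
endfacet

endsolid


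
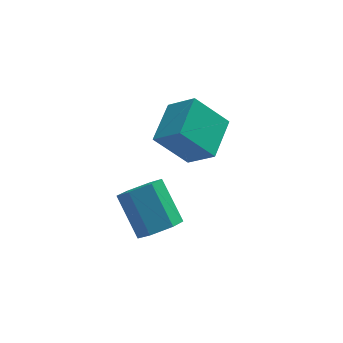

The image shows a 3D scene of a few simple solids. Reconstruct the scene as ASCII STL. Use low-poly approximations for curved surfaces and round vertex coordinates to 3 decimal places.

solid 
facet normal 0.282 -0.688 -0.668
outer loop
vertex -1.616 -4.049 -4.233
vertex -2.145 -4.733 -3.752
vertex -2.563 -4.202 -4.475
endloop
endfacet
facet normal 0.065 0.709 -0.702
outer loop
vertex -1.616 -4.049 -4.233
vertex -2.563 -4.202 -4.475
vertex -2.225 -2.563 -2.789
endloop
endfacet
facet normal 0.066 0.709 -0.702
outer loop
vertex -2.225 -2.563 -2.789
vertex -2.563 -4.202 -4.475
vertex -3.172 -2.715 -3.031
endloop
endfacet
facet normal -0.281 0.688 0.669
outer loop
vertex -2.225 -2.563 -2.789
vertex -3.172 -2.715 -3.031
vertex -2.755 -3.247 -2.308
endloop
endfacet
facet normal 0.282 -0.688 -0.669
outer loop
vertex -2.563 -4.202 -4.475
vertex -2.145 -4.733 -3.752
vertex -3.093 -4.886 -3.995
endloop
endfacet
facet normal -0.796 0.221 -0.564
outer loop
vertex -2.563 -4.202 -4.475
vertex -3.093 -4.886 -3.995
vertex -3.172 -2.715 -3.031
endloop
endfacet
facet normal -0.796 0.221 -0.563
outer loop
vertex -3.172 -2.715 -3.031
vertex -3.093 -4.886 -3.995
vertex -3.702 -3.4 -2.55
endloop
endfacet
facet normal -0.282 0.688 0.669
outer loop
vertex -3.172 -2.715 -3.031
vertex -3.702 -3.4 -2.55
vertex -2.755 -3.247 -2.308
endloop
endfacet
facet normal 0.282 -0.689 -0.668
outer loop
vertex -3.093 -4.886 -3.995
vertex -2.145 -4.733 -3.752
vertex -2.675 -5.417 -3.271
endloop
endfacet
facet normal -0.861 -0.488 0.139
outer loop
vertex -3.093 -4.886 -3.995
vertex -2.675 -5.417 -3.271
vertex -3.702 -3.4 -2.55
endloop
endfacet
facet normal -0.861 -0.488 0.139
outer loop
vertex -3.702 -3.4 -2.55
vertex -2.675 -5.417 -3.271
vertex -3.284 -3.931 -1.827
endloop
endfacet
facet normal -0.282 0.688 0.668
outer loop
vertex -3.702 -3.4 -2.55
vertex -3.284 -3.931 -1.827
vertex -2.755 -3.247 -2.308
endloop
endfacet
facet normal 0.281 -0.688 -0.669
outer loop
vertex -2.675 -5.417 -3.271
vertex -2.145 -4.733 -3.752
vertex -1.728 -5.265 -3.029
endloop
endfacet
facet normal -0.066 -0.709 0.702
outer loop
vertex -2.675 -5.417 -3.271
vertex -1.728 -5.265 -3.029
vertex -3.284 -3.931 -1.827
endloop
endfacet
facet normal -0.065 -0.709 0.702
outer loop
vertex -3.284 -3.931 -1.827
vertex -1.728 -5.265 -3.029
vertex -2.337 -3.778 -1.585
endloop
endfacet
facet normal -0.282 0.688 0.668
outer loop
vertex -3.284 -3.931 -1.827
vertex -2.337 -3.778 -1.585
vertex -2.755 -3.247 -2.308
endloop
endfacet
facet normal 0.282 -0.688 -0.669
outer loop
vertex -1.728 -5.265 -3.029
vertex -2.145 -4.733 -3.752
vertex -1.198 -4.58 -3.51
endloop
endfacet
facet normal 0.796 -0.221 0.563
outer loop
vertex -1.728 -5.265 -3.029
vertex -1.198 -4.58 -3.51
vertex -2.337 -3.778 -1.585
endloop
endfacet
facet normal 0.796 -0.222 0.563
outer loop
vertex -2.337 -3.778 -1.585
vertex -1.198 -4.58 -3.51
vertex -1.807 -3.094 -2.065
endloop
endfacet
facet normal -0.282 0.688 0.669
outer loop
vertex -2.337 -3.778 -1.585
vertex -1.807 -3.094 -2.065
vertex -2.755 -3.247 -2.308
endloop
endfacet
facet normal 0.282 -0.688 -0.668
outer loop
vertex -1.198 -4.58 -3.51
vertex -2.145 -4.733 -3.752
vertex -1.616 -4.049 -4.233
endloop
endfacet
facet normal 0.861 0.488 -0.139
outer loop
vertex -1.198 -4.58 -3.51
vertex -1.616 -4.049 -4.233
vertex -1.807 -3.094 -2.065
endloop
endfacet
facet normal 0.861 0.488 -0.139
outer loop
vertex -1.807 -3.094 -2.065
vertex -1.616 -4.049 -4.233
vertex -2.225 -2.563 -2.789
endloop
endfacet
facet normal -0.282 0.689 0.668
outer loop
vertex -1.807 -3.094 -2.065
vertex -2.225 -2.563 -2.789
vertex -2.755 -3.247 -2.308
endloop
endfacet
facet normal -0.672 0.157 0.724
outer loop
vertex -0.739 -1.161 -1.077
vertex 0.216 0.618 -0.576
vertex -1.721 -0.326 -2.17
endloop
endfacet
facet normal -0.459 -0.855 -0.241
outer loop
vertex -0.296 -0.658 -3.704
vertex -0.739 -1.161 -1.077
vertex -1.721 -0.326 -2.17
endloop
endfacet
facet normal -0.672 0.157 0.724
outer loop
vertex -1.721 -0.326 -2.17
vertex 0.216 0.618 -0.576
vertex -0.766 1.453 -1.669
endloop
endfacet
facet normal -0.581 0.494 -0.647
outer loop
vertex -0.766 1.453 -1.669
vertex -0.296 -0.658 -3.704
vertex -1.721 -0.326 -2.17
endloop
endfacet
facet normal 0.581 -0.494 0.647
outer loop
vertex -0.739 -1.161 -1.077
vertex 1.641 0.286 -2.11
vertex 0.216 0.618 -0.576
endloop
endfacet
facet normal -0.459 -0.855 -0.241
outer loop
vertex 0.686 -1.493 -2.611
vertex -0.739 -1.161 -1.077
vertex -0.296 -0.658 -3.704
endloop
endfacet
facet normal 0.581 -0.494 0.647
outer loop
vertex 0.686 -1.493 -2.611
vertex 1.641 0.286 -2.11
vertex -0.739 -1.161 -1.077
endloop
endfacet
facet normal 0.459 0.855 0.241
outer loop
vertex 0.216 0.618 -0.576
vertex 1.641 0.286 -2.11
vertex -0.766 1.453 -1.669
endloop
endfacet
facet normal -0.581 0.494 -0.647
outer loop
vertex 0.659 1.121 -3.203
vertex -0.296 -0.658 -3.704
vertex -0.766 1.453 -1.669
endloop
endfacet
facet normal 0.459 0.855 0.241
outer loop
vertex -0.766 1.453 -1.669
vertex 1.641 0.286 -2.11
vertex 0.659 1.121 -3.203
endloop
endfacet
facet normal 0.672 -0.157 -0.724
outer loop
vertex 0.659 1.121 -3.203
vertex 0.686 -1.493 -2.611
vertex -0.296 -0.658 -3.704
endloop
endfacet
facet normal 0.672 -0.157 -0.724
outer loop
vertex 1.641 0.286 -2.11
vertex 0.686 -1.493 -2.611
vertex 0.659 1.121 -3.203
endloop
endfacet

endsolid
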